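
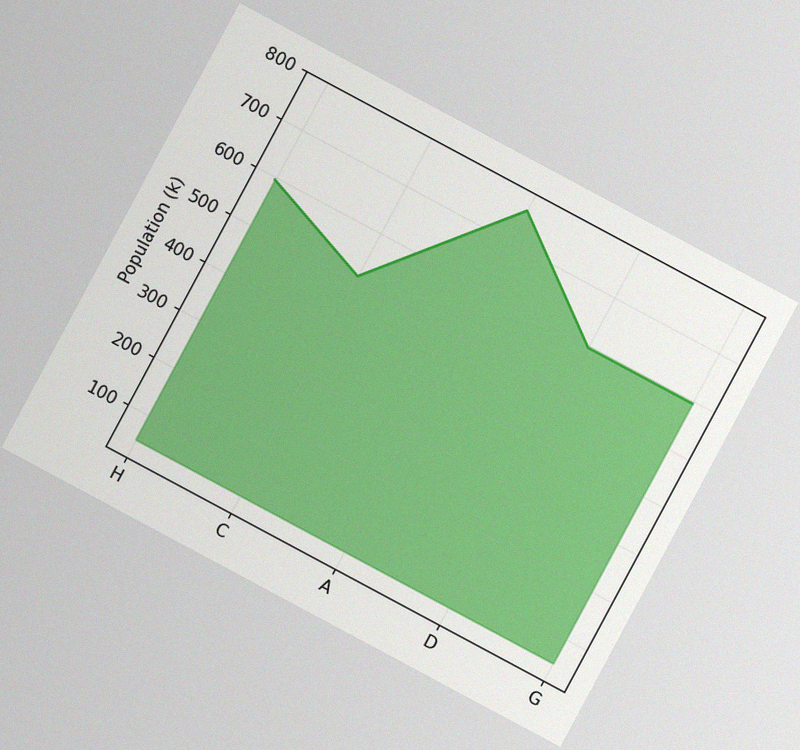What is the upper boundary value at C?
The chart is tilted about 28° clockwise, with some photo noise. At C the upper boundary is at 510k.

510k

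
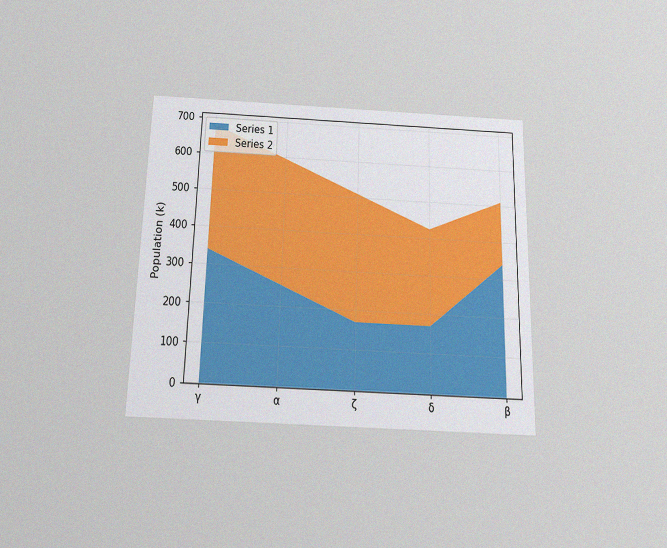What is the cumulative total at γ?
680k

The chart is viewed slightly from below, with some photo noise. The stacked total at γ reaches 680k.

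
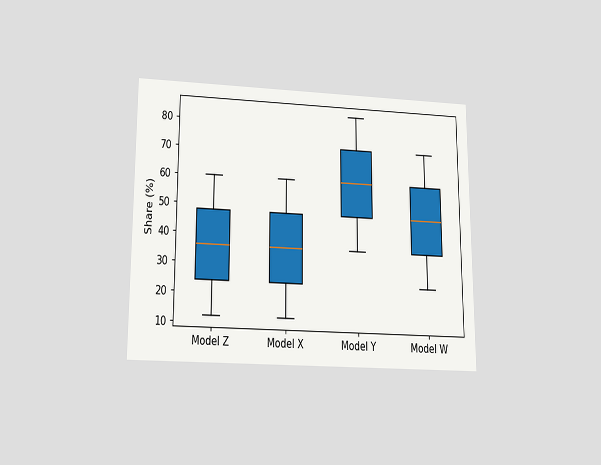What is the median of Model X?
The chart is viewed slightly from below. The median line in the Model X box sits at 36%.

36%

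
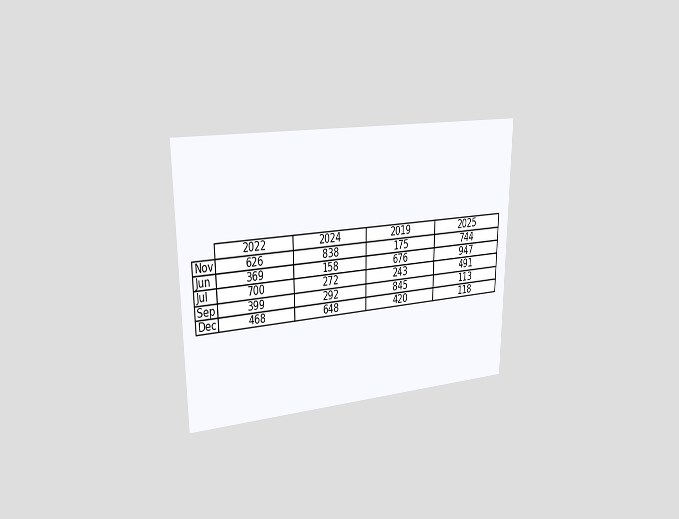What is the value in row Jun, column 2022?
369

The chart is viewed slightly from the left. The (Jun, 2022) cell reads 369.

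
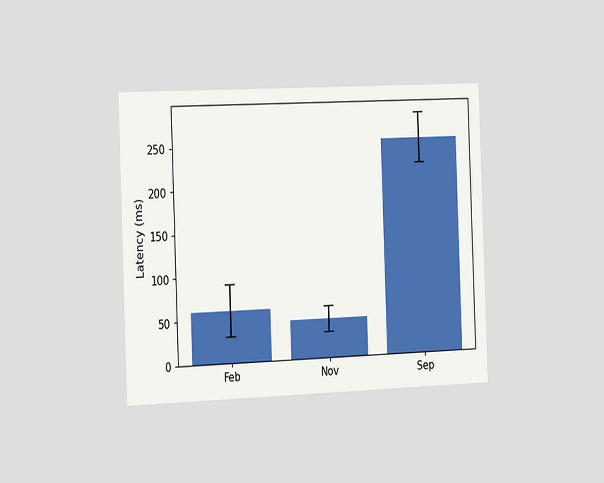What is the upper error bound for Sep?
The chart is tilted about 2° counter-clockwise and viewed slightly from the left. The Sep bar's upper whisker reaches 285ms.

285ms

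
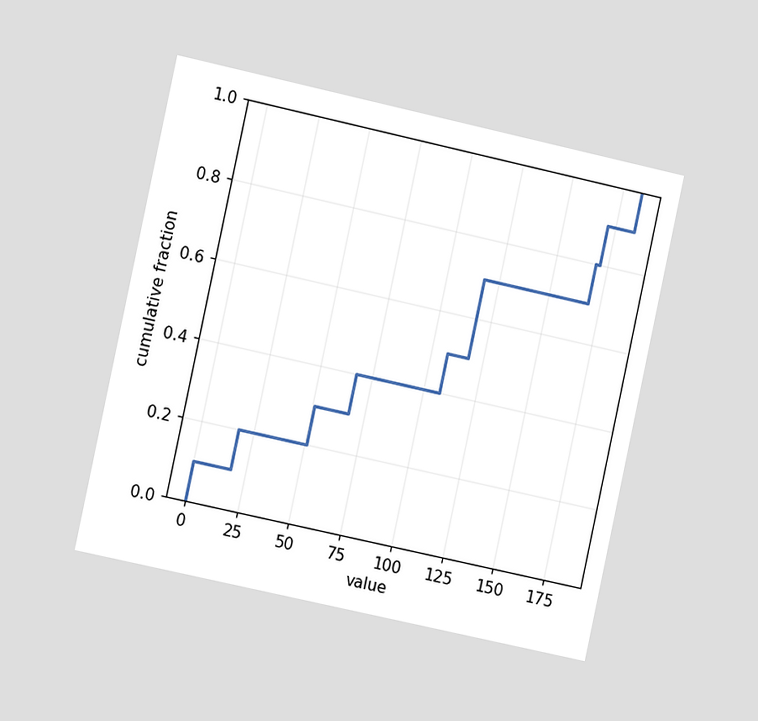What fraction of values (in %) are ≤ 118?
The chart is tilted about 12° clockwise and viewed at a slight angle. At x=118 the ECDF step is at 70%.

70%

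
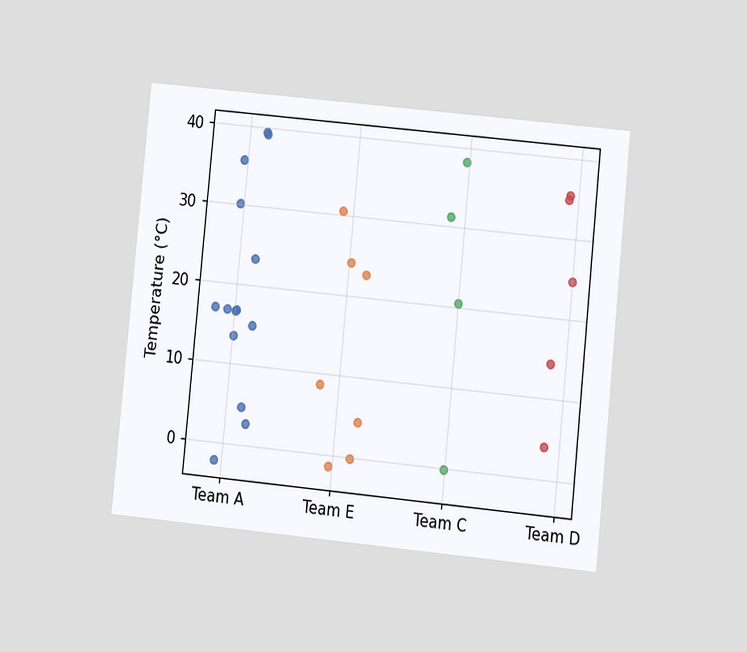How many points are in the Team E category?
7

The chart is tilted about 6° clockwise and viewed at a slight angle. Counting the markers in the Team E column gives 7.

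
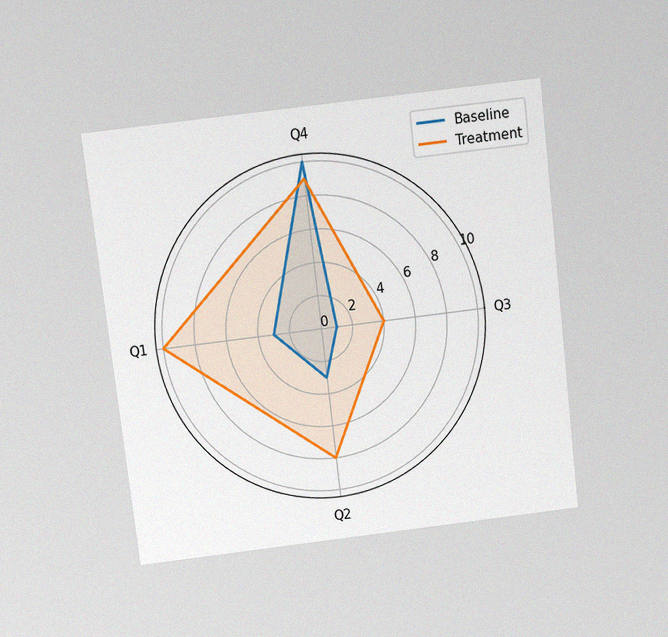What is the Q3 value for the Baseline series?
The chart is tilted about 7° counter-clockwise and viewed slightly from above, with some photo noise. On the Q3 axis, Baseline reaches 1.

1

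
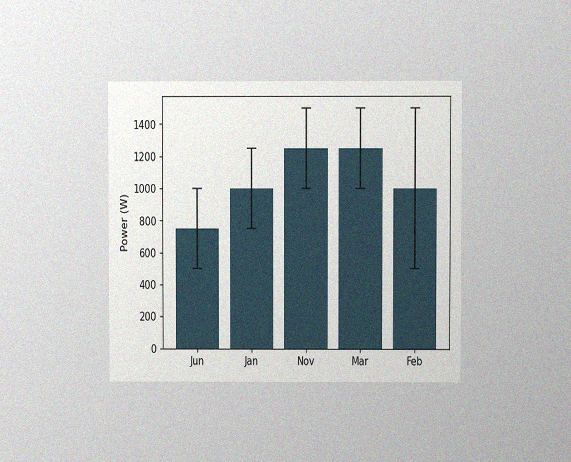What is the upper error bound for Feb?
The chart is viewed at a slight angle, with some photo noise. The Feb bar's upper whisker reaches 1500W.

1500W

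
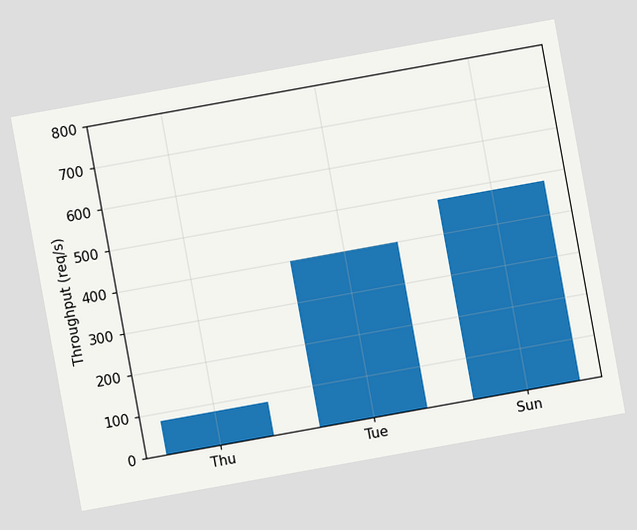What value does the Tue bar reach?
The chart is tilted about 10° counter-clockwise. Reading along the chart's y-axis, the Tue bar reaches 400req/s.

400req/s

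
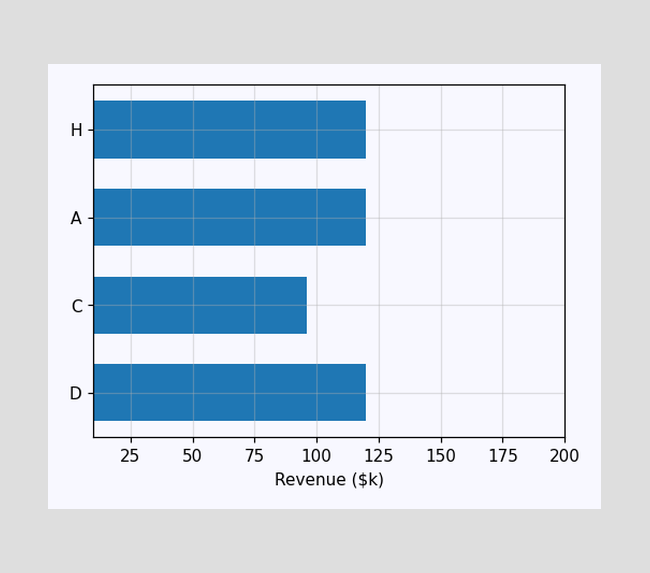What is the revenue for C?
Reading along the chart's x-axis, the C bar reaches $96k.

$96k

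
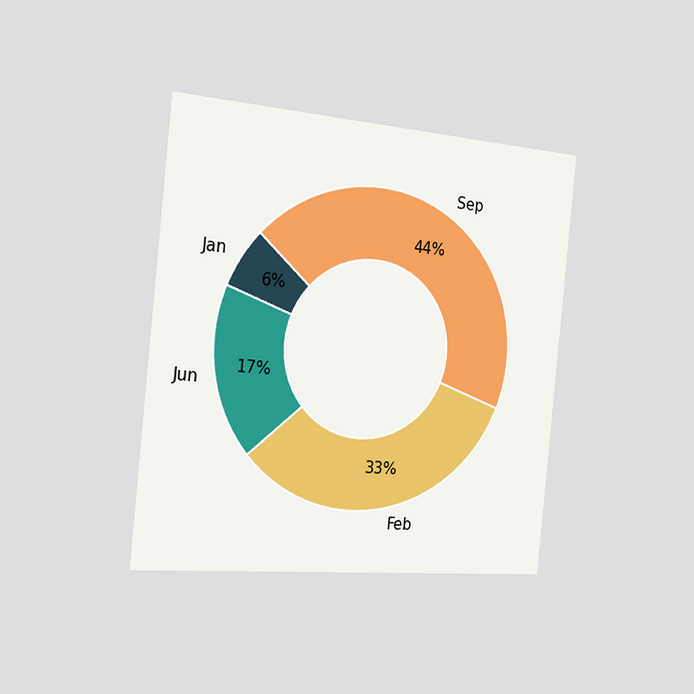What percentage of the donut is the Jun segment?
The chart is tilted about 6° clockwise and viewed slightly from the left. The Jun segment takes up 17% of the ring.

17%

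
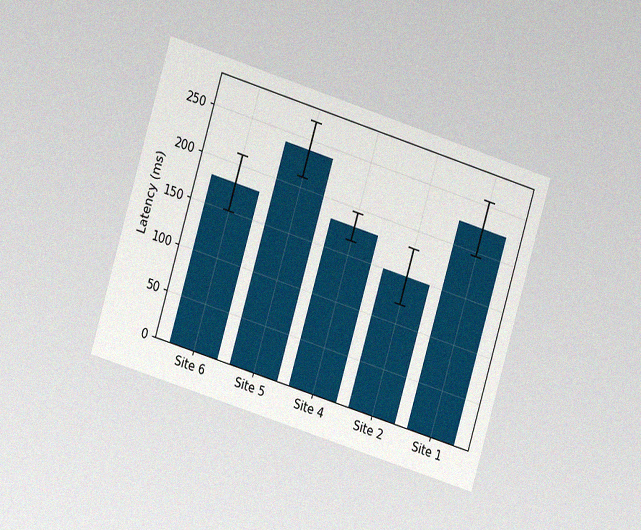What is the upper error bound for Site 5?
270ms

The chart is tilted about 17° clockwise and viewed at a slight angle, with some photo noise. The Site 5 bar's upper whisker reaches 270ms.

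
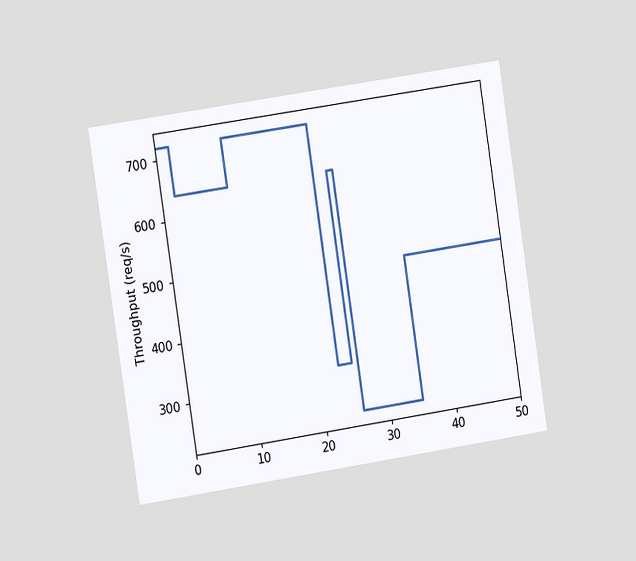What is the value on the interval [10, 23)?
720req/s

The chart is tilted about 9° counter-clockwise and viewed slightly from the left. On [10, 23) the step sits at 720req/s.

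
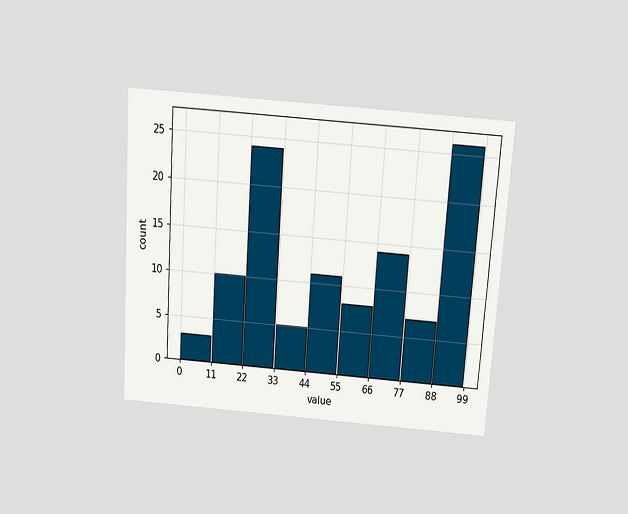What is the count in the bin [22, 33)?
24

The chart is tilted about 4° clockwise and viewed slightly from above. The [22, 33) bin has height 24.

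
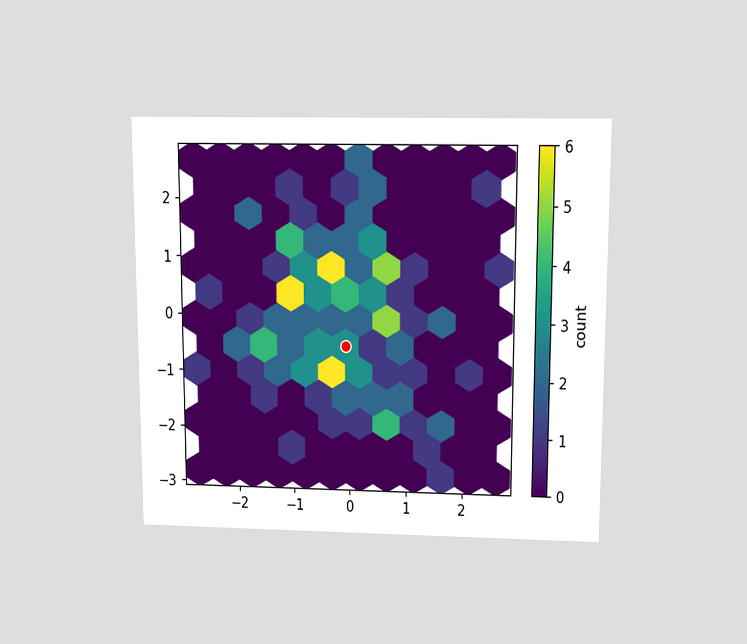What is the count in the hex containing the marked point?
The chart is viewed slightly from above. The marked hex reads 3 on the colorbar.

3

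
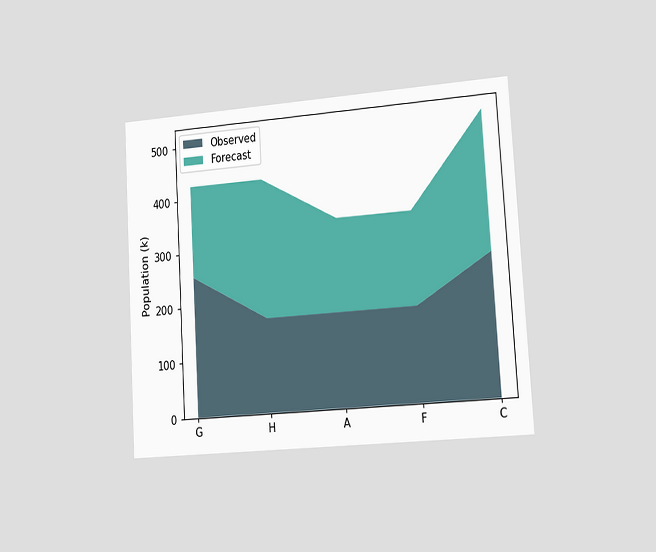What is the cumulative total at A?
340k

The chart is tilted about 3° counter-clockwise and viewed slightly from the right. The stacked total at A reaches 340k.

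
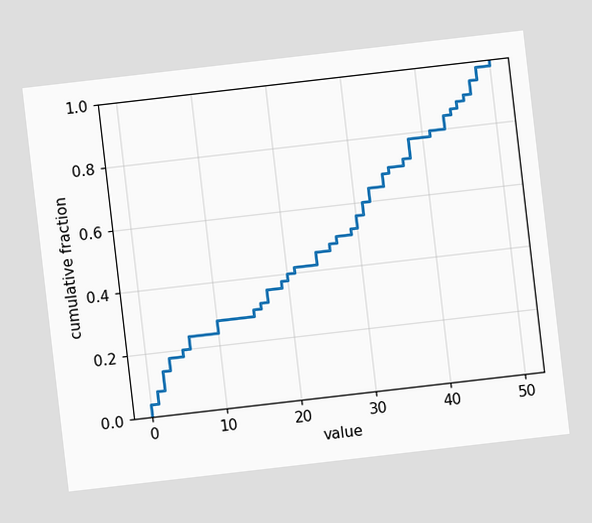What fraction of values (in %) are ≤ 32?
The chart is tilted about 7° counter-clockwise. At x=32 the ECDF step is at 64%.

64%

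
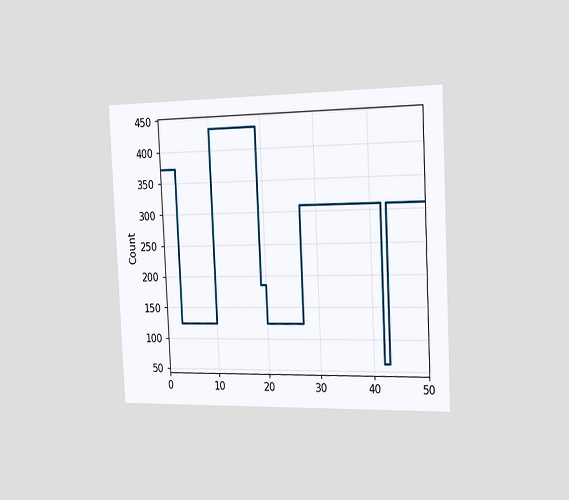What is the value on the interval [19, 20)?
186

The chart is tilted about 3° counter-clockwise and viewed slightly from the right. On [19, 20) the step sits at 186.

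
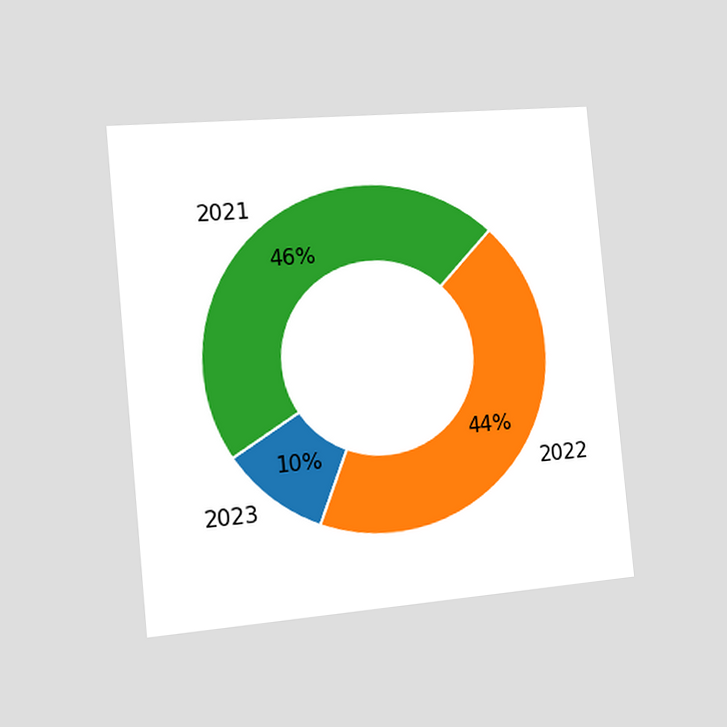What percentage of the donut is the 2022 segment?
The chart is tilted about 5° counter-clockwise and viewed slightly from the left. The 2022 segment takes up 44% of the ring.

44%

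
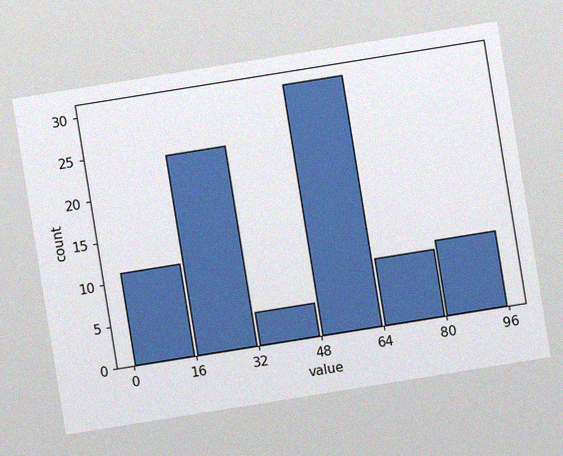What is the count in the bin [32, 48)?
4

The chart is tilted about 9° counter-clockwise, with some photo noise. The [32, 48) bin has height 4.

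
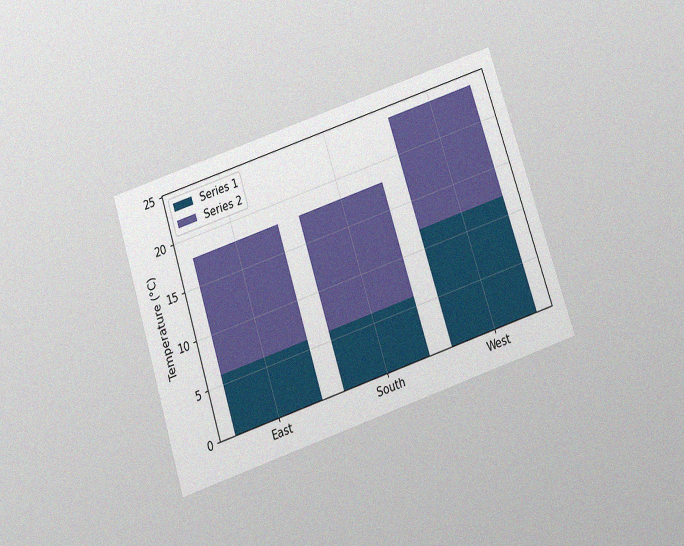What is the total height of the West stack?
24°C

The chart is tilted about 18° counter-clockwise and viewed slightly from below, with some photo noise. The West stack's top reaches 24°C on the y-axis.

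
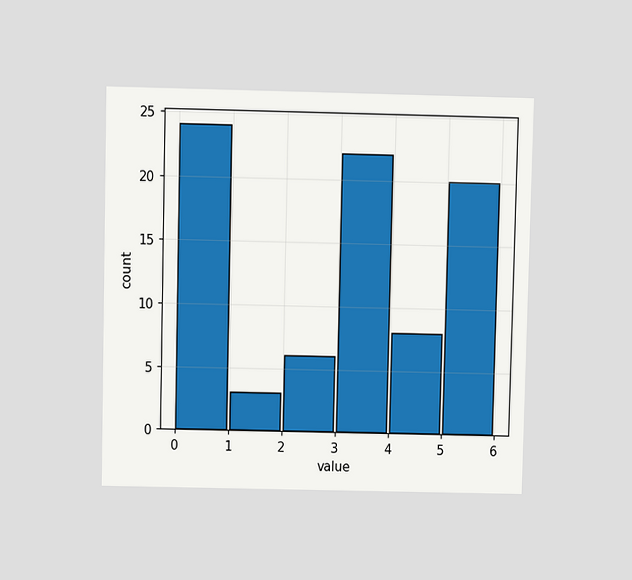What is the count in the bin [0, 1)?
The chart is viewed slightly from above. The [0, 1) bin has height 24.

24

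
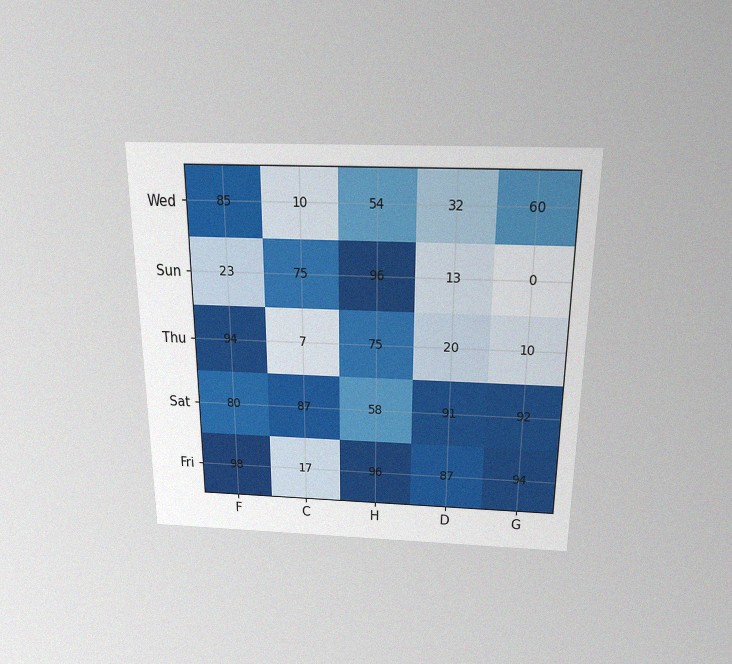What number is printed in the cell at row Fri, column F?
98

The chart is viewed slightly from above, with some photo noise. The (Fri, F) cell reads 98.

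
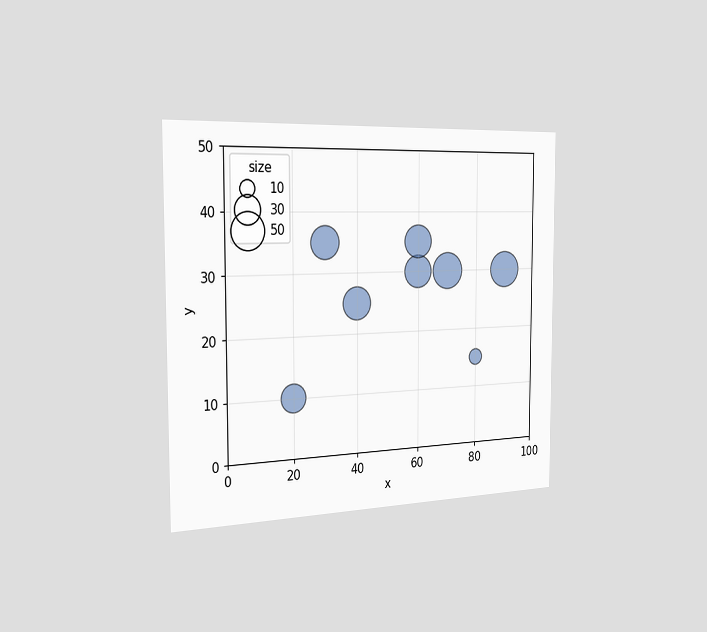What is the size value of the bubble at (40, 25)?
40

The chart is viewed slightly from the left. Matching the bubble at (40, 25) against the size legend gives 40.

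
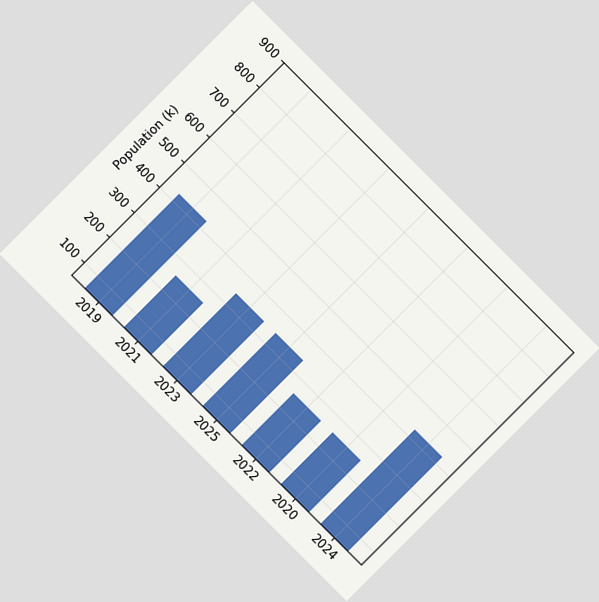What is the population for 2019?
The chart is tilted about 45° clockwise. Reading along the chart's y-axis, the 2019 bar reaches 425k.

425k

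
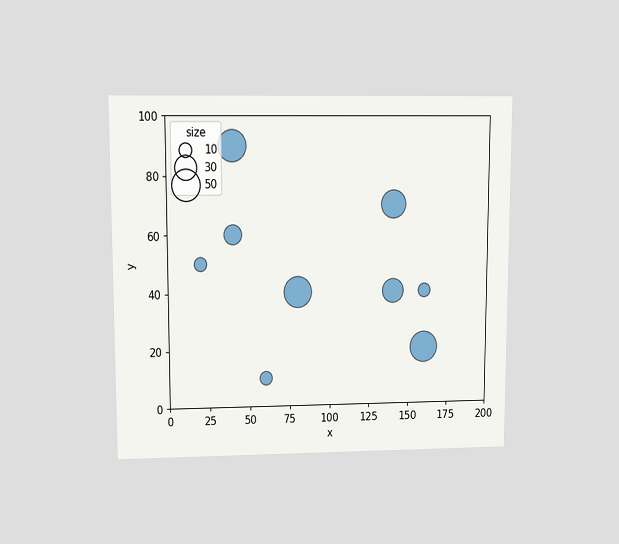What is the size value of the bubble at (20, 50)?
10

The chart is viewed at a slight angle. Matching the bubble at (20, 50) against the size legend gives 10.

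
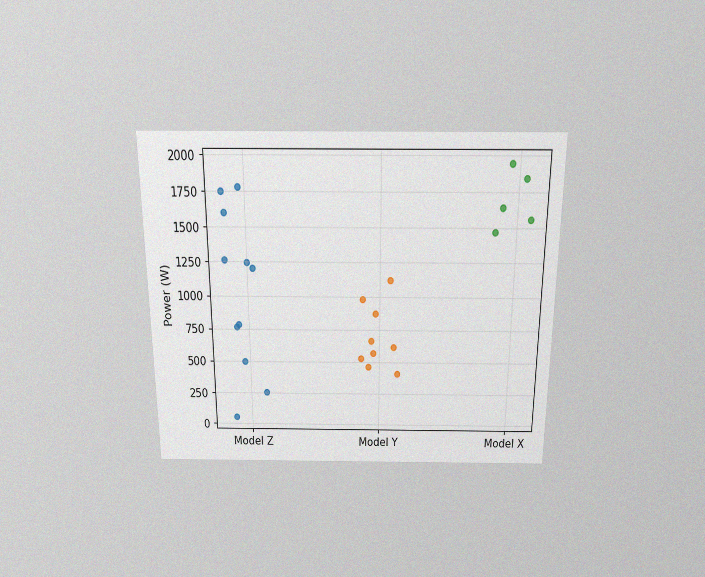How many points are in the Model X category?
5

The chart is viewed slightly from above, with some photo noise. Counting the markers in the Model X column gives 5.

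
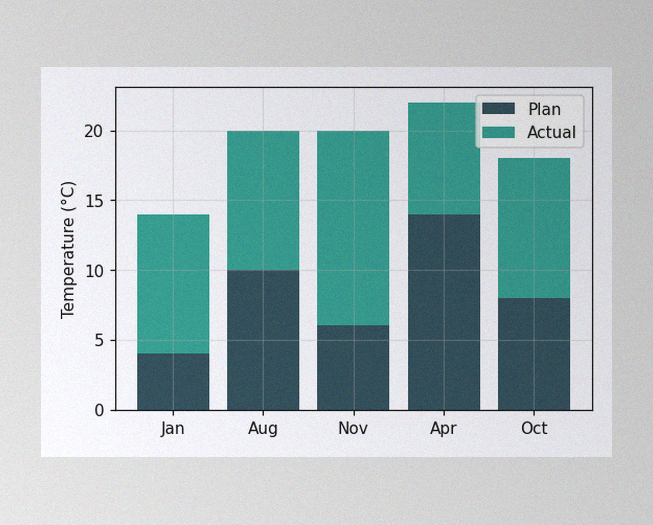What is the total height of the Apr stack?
The image has some photo noise and uneven lighting. The Apr stack's top reaches 22°C on the y-axis.

22°C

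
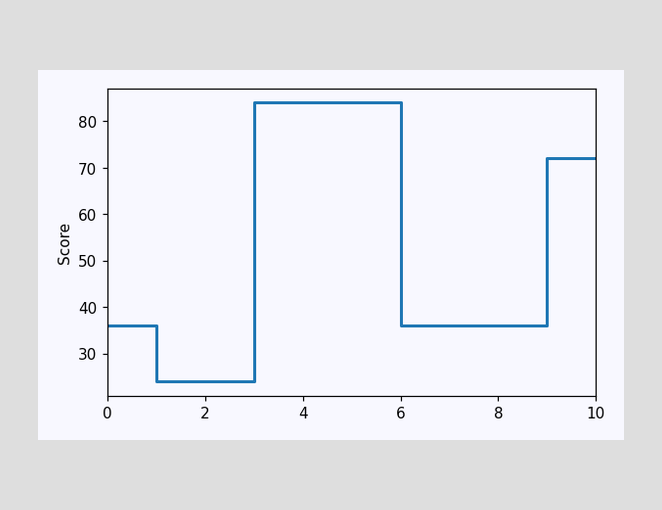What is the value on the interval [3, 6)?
On [3, 6) the step sits at 84.

84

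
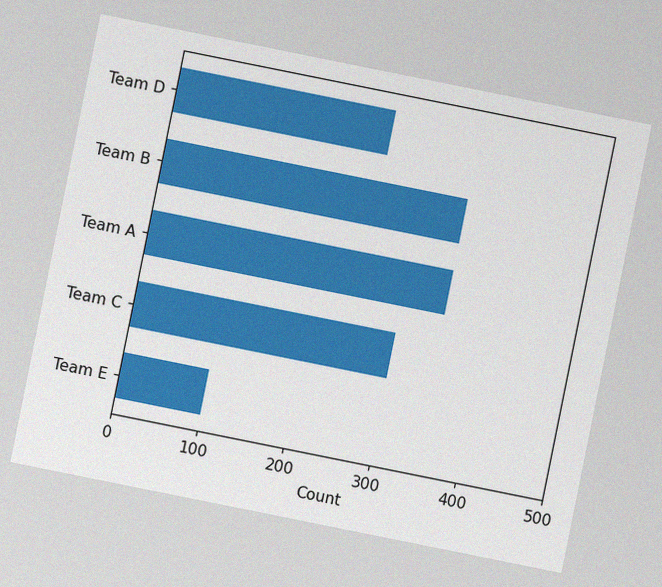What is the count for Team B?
The chart is tilted about 11° clockwise, with some photo noise. Reading along the chart's x-axis, the Team B bar reaches 350.

350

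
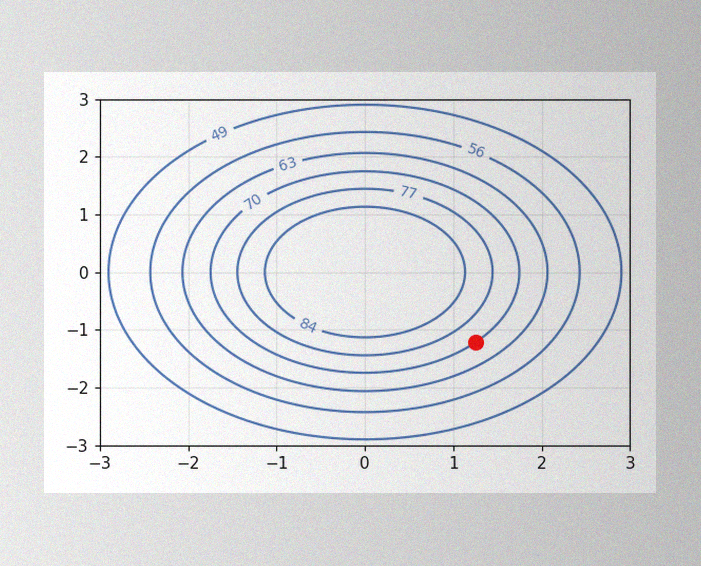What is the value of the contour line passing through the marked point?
The image has some photo noise and uneven lighting. The marked point sits on the contour labelled 70.

70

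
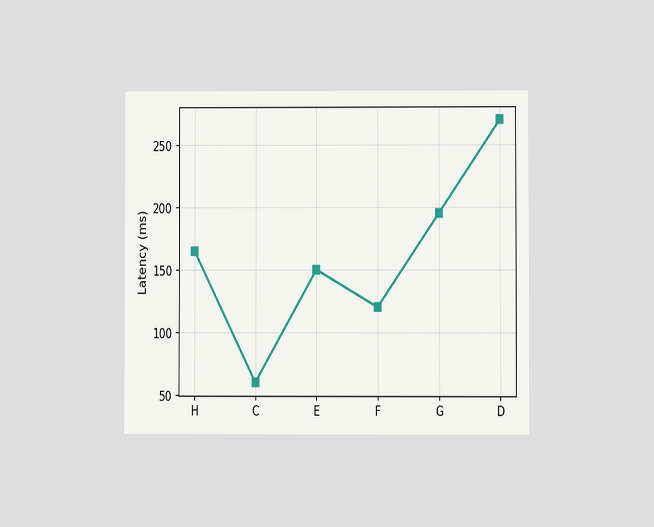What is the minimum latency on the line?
60ms

The chart is viewed at a slight angle. The lowest point is at C, and reading across to the y-axis gives 60ms.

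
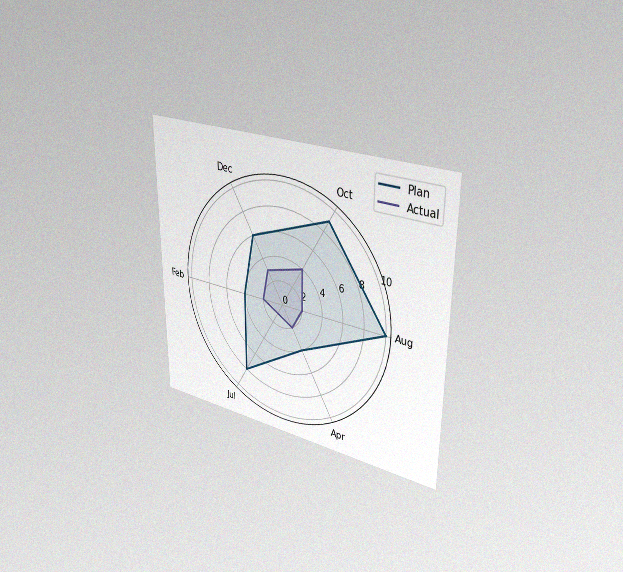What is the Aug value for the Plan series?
10

The chart is viewed slightly from the right, with some photo noise. On the Aug axis, Plan reaches 10.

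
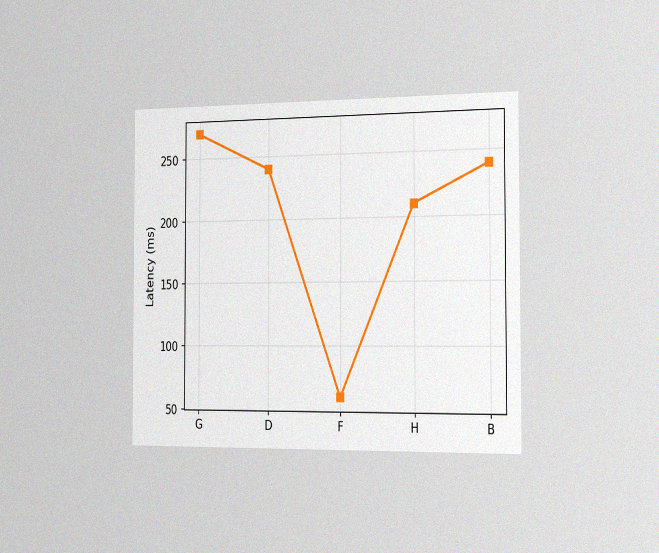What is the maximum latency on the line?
The chart is viewed slightly from the right, with some photo noise. The highest point is at G, and reading across to the y-axis gives 270ms.

270ms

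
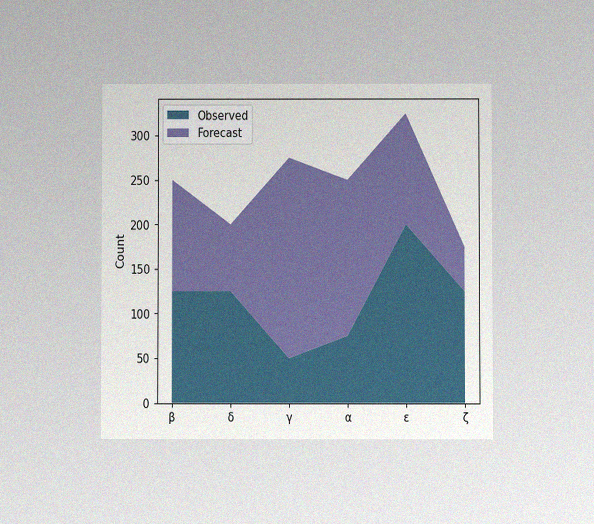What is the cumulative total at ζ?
175

The chart is viewed at a slight angle, with some photo noise. The stacked total at ζ reaches 175.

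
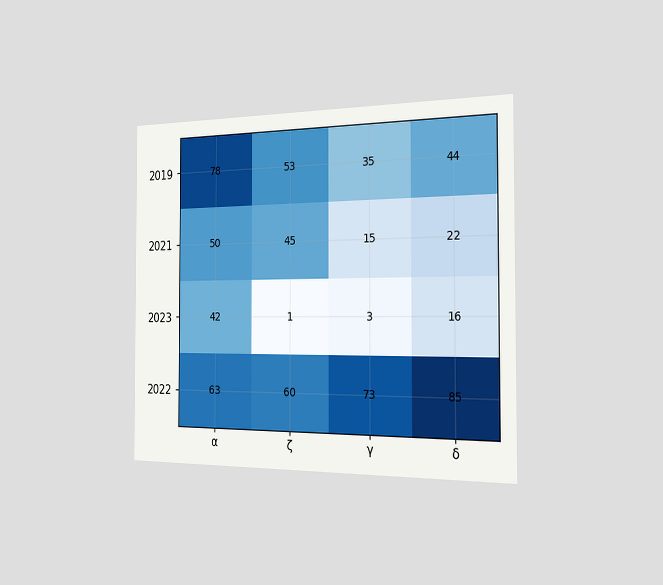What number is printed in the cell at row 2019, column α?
78

The chart is viewed slightly from the right. The (2019, α) cell reads 78.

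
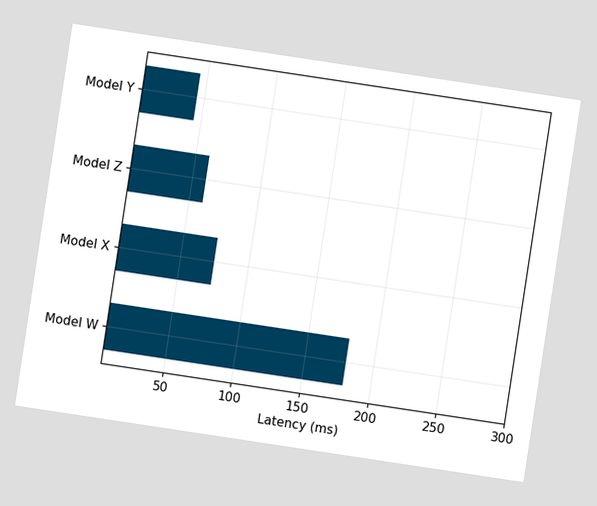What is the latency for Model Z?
60ms

The chart is tilted about 9° clockwise. Reading along the chart's x-axis, the Model Z bar reaches 60ms.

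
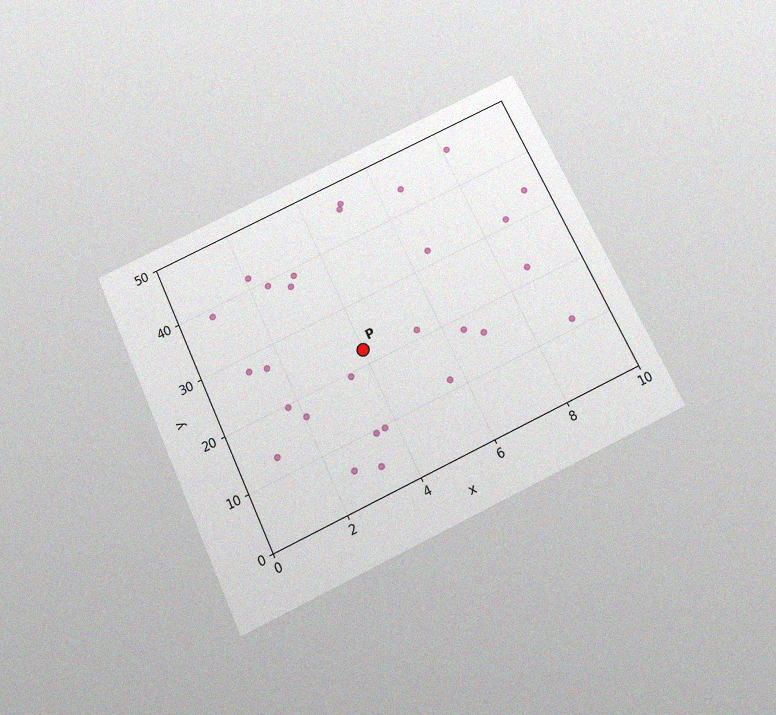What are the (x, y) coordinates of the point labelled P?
(4, 22.5)

The chart is tilted about 25° counter-clockwise and viewed slightly from below, with some photo noise. Following the gridlines from P to each axis, P sits at (4, 22.5).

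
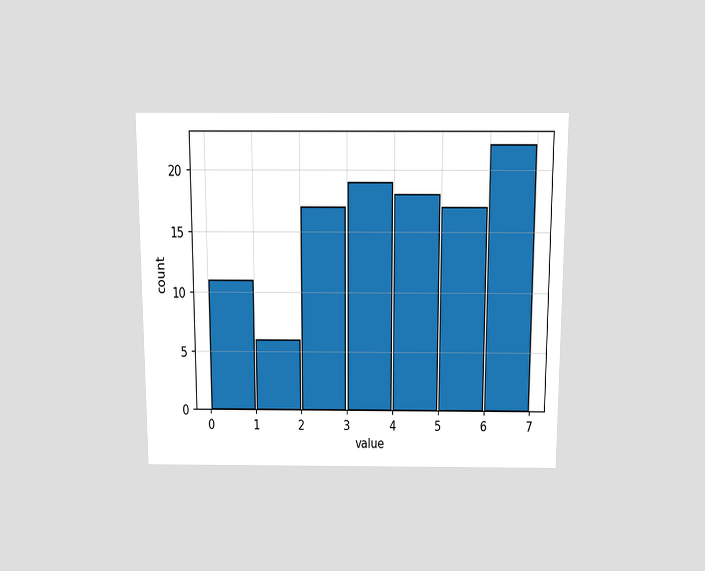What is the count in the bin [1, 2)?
6

The chart is viewed slightly from above. The [1, 2) bin has height 6.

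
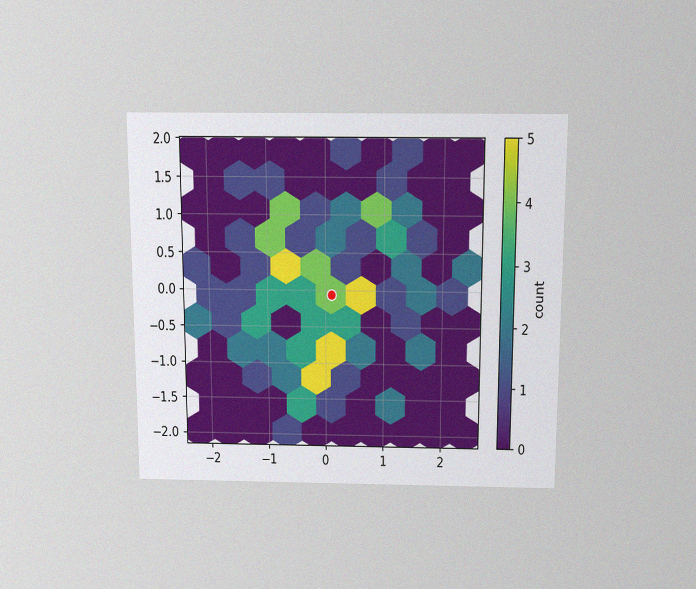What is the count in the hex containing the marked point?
The chart is viewed slightly from above, with some photo noise. The marked hex reads 4 on the colorbar.

4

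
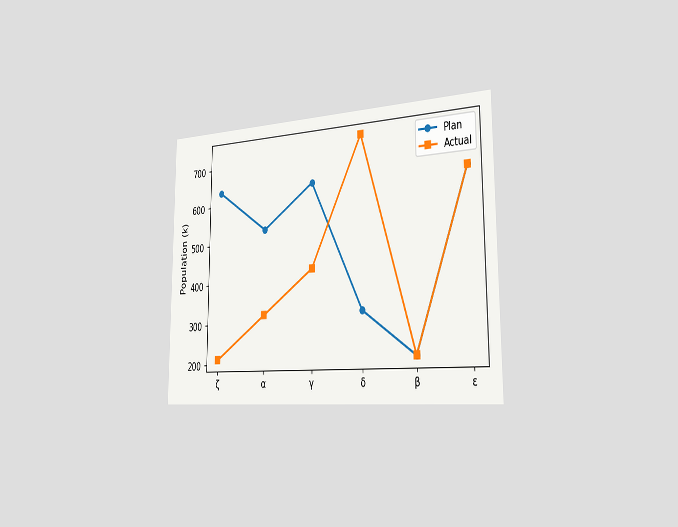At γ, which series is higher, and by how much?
The chart is viewed slightly from the right. At γ, Plan sits above the other line by 212k.

Plan, by 212k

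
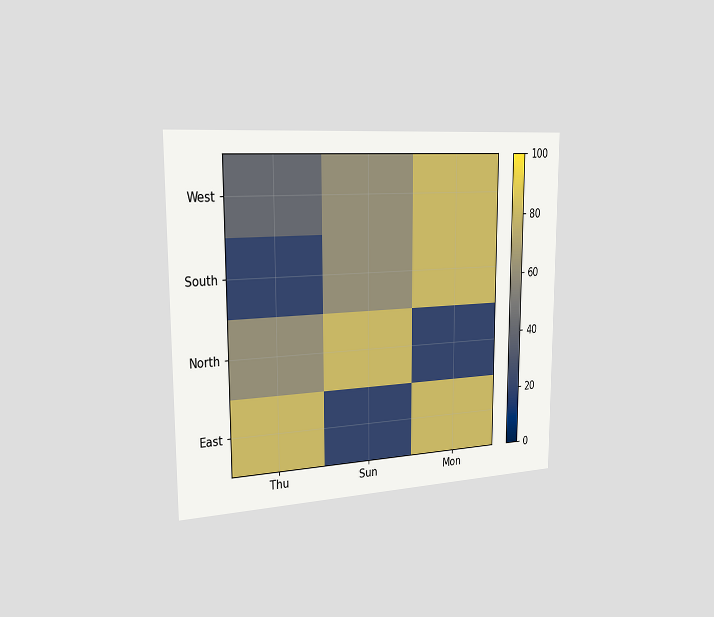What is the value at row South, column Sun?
60

The chart is viewed slightly from the left. Matching cell (South, Sun) against the colorbar gives 60.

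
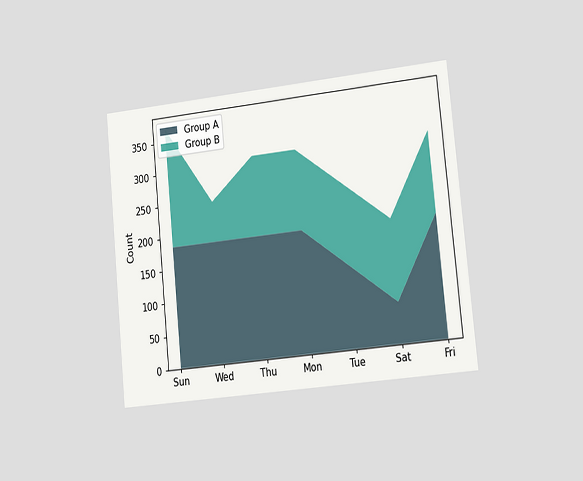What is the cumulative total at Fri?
The chart is tilted about 6° counter-clockwise and viewed slightly from the right. The stacked total at Fri reaches 310.

310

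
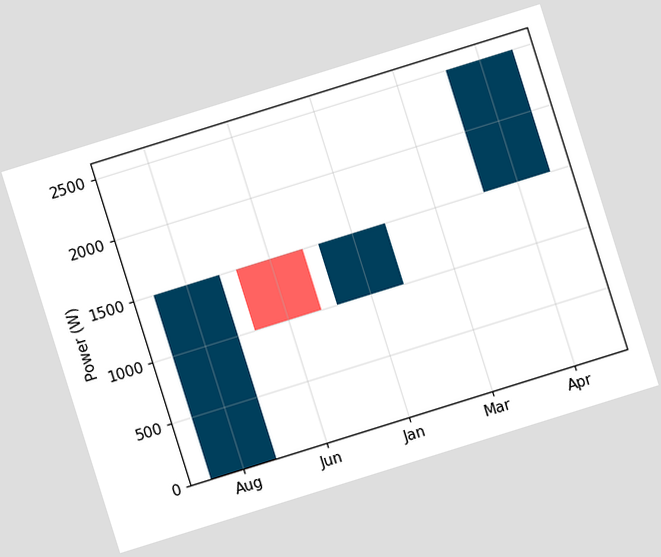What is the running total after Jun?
The chart is tilted about 17° counter-clockwise. After Jun the running total reaches 1000W.

1000W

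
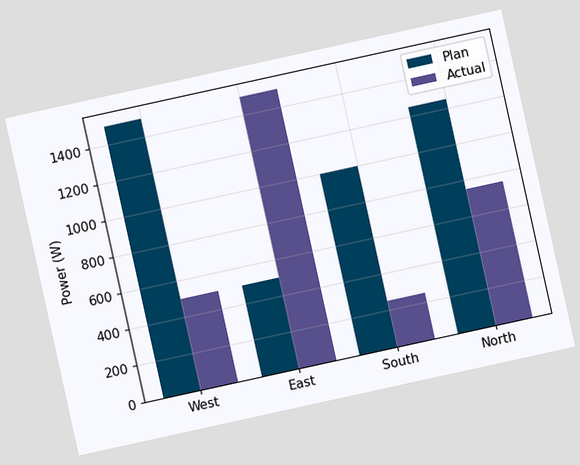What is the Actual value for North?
750W

The chart is tilted about 12° counter-clockwise. The Actual bar at North reaches 750W on the y-axis.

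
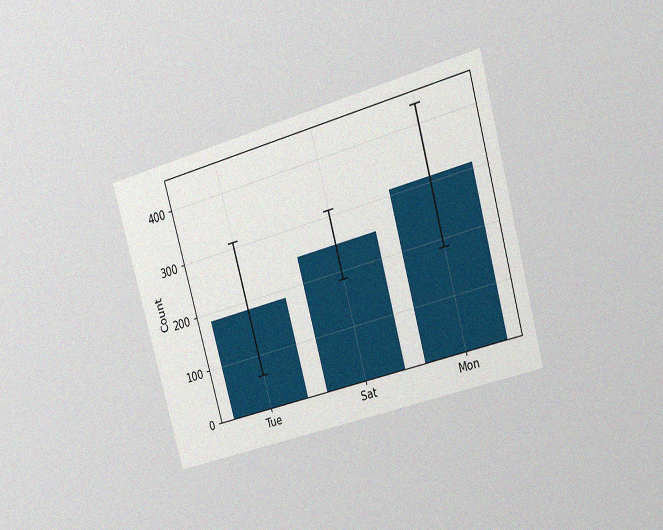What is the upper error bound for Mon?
The chart is tilted about 16° counter-clockwise and viewed at a slight angle, with some photo noise. The Mon bar's upper whisker reaches 434.

434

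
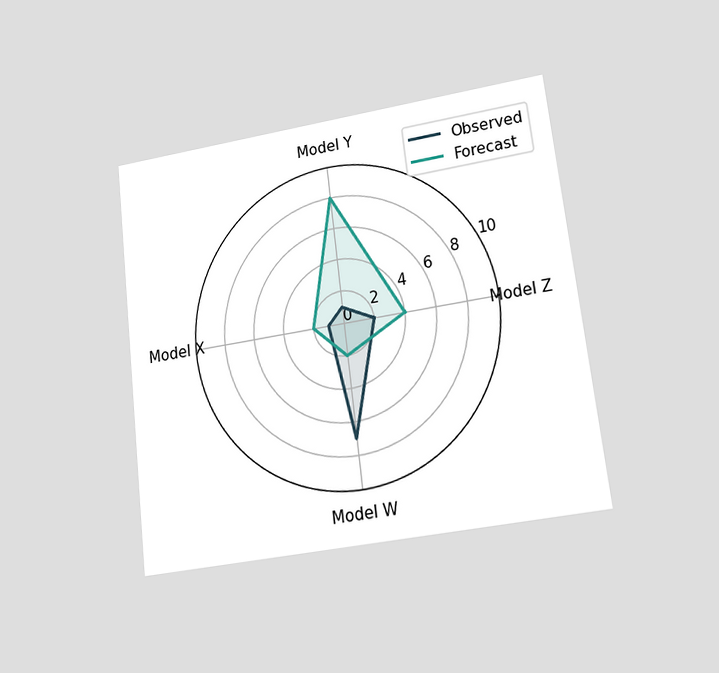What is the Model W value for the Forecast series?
2

The chart is tilted about 7° counter-clockwise and viewed at a slight angle. On the Model W axis, Forecast reaches 2.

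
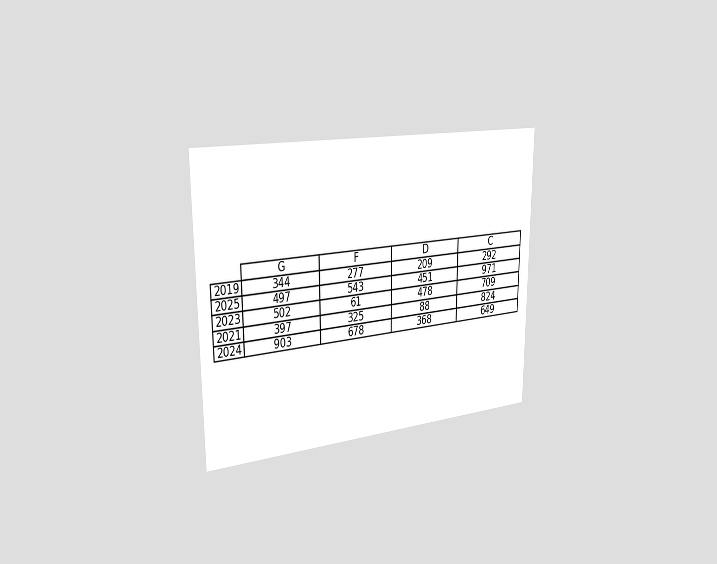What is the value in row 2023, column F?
61

The chart is viewed slightly from the left. The (2023, F) cell reads 61.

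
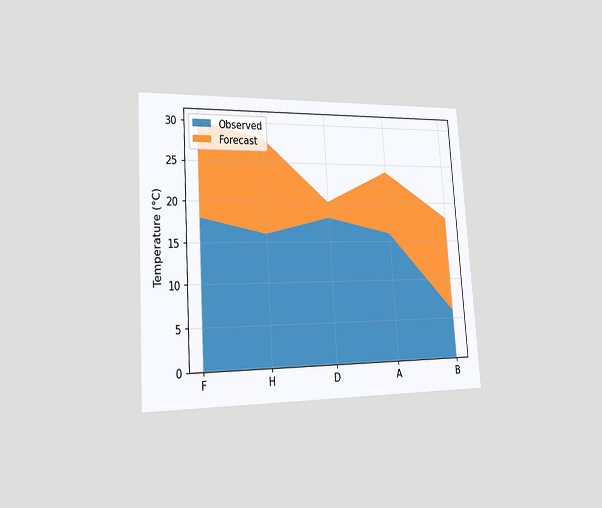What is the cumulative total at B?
The chart is tilted about 4° counter-clockwise and viewed slightly from the left. The stacked total at B reaches 18°C.

18°C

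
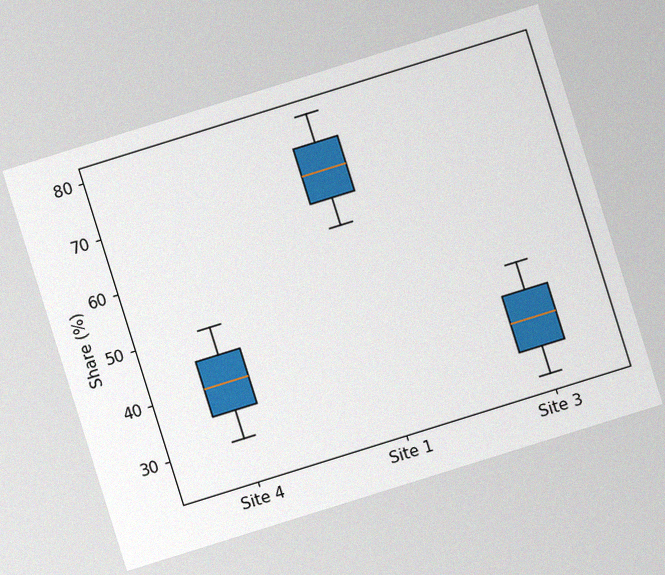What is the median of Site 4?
The chart is tilted about 17° counter-clockwise, with some photo noise. The median line in the Site 4 box sits at 40%.

40%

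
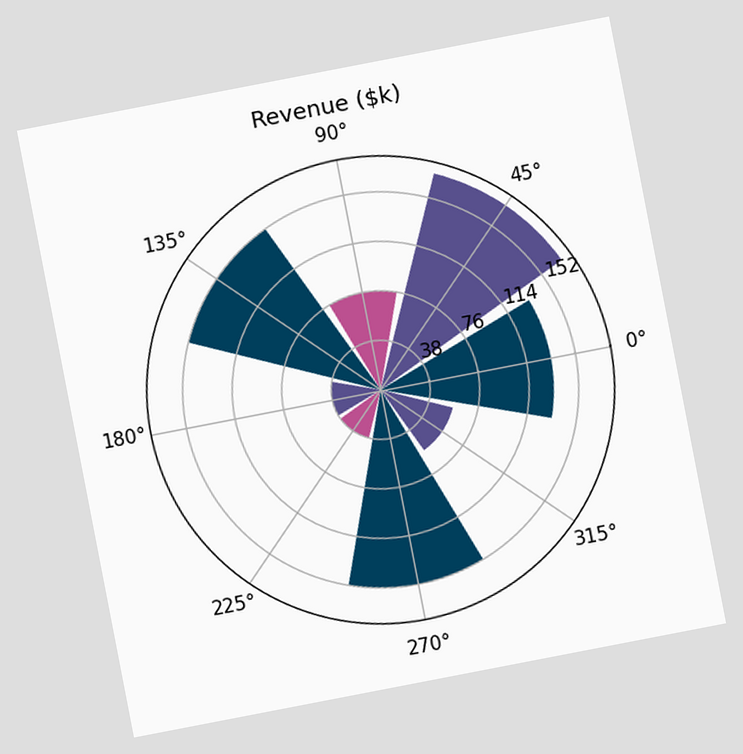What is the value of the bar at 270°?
$152k

The chart is tilted about 11° counter-clockwise. The bar at 270° reaches $152k on the radial axis.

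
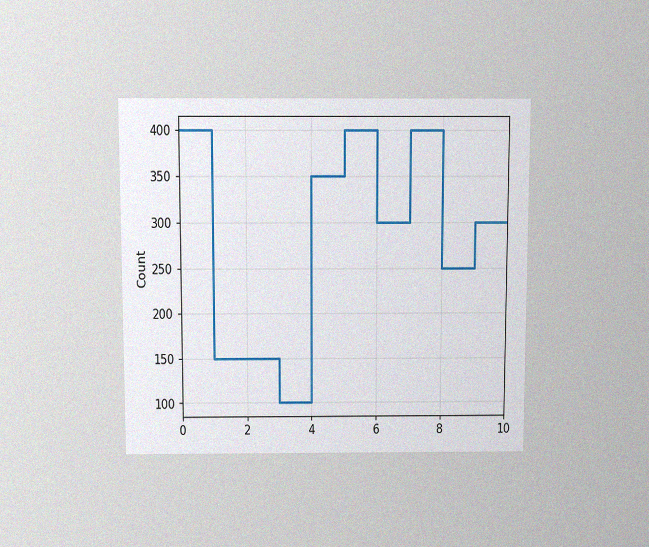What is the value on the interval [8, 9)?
The chart is viewed slightly from above, with some photo noise. On [8, 9) the step sits at 250.

250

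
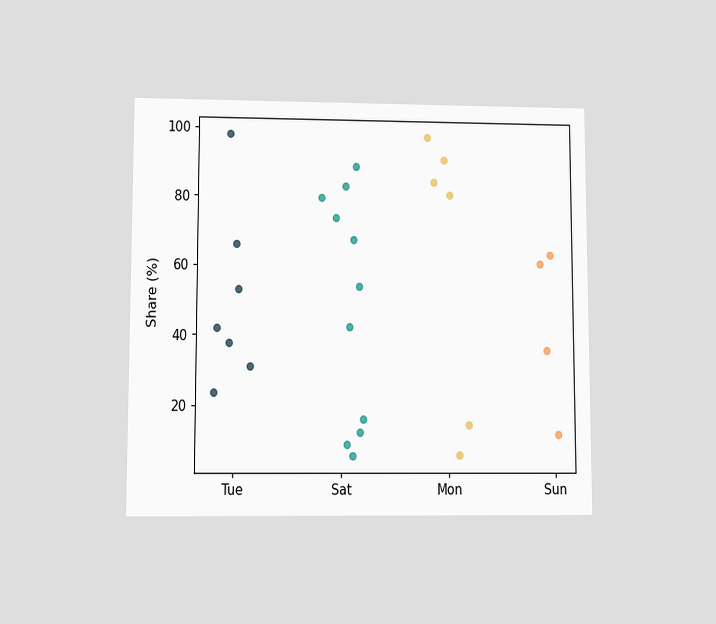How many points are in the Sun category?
4

The chart is viewed at a slight angle. Counting the markers in the Sun column gives 4.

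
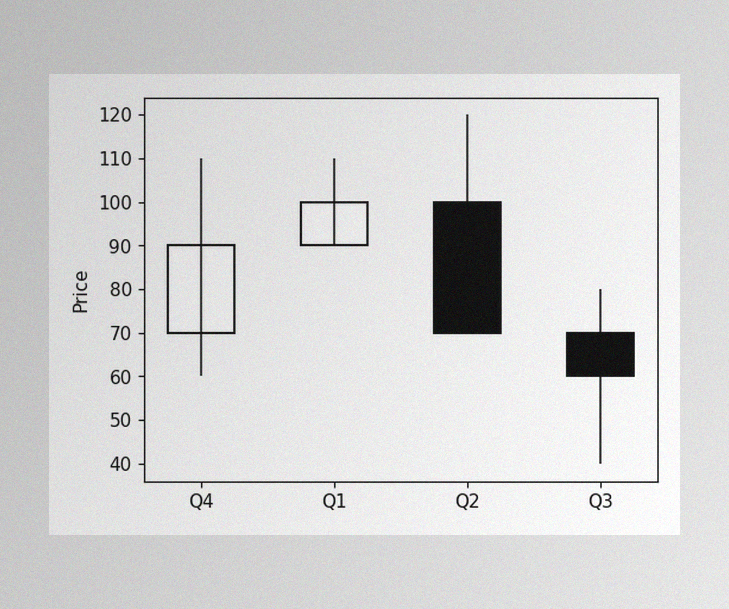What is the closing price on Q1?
100

The image has some photo noise and uneven lighting. The Q1 candle closes at 100.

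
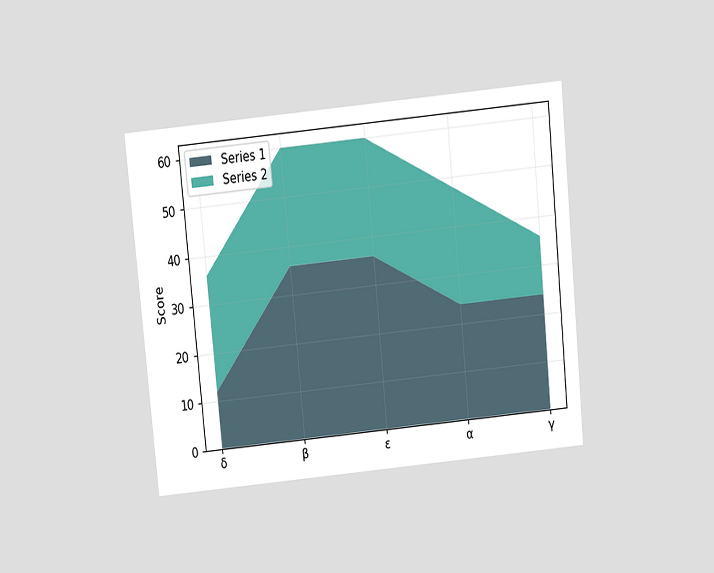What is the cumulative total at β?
The chart is tilted about 6° counter-clockwise and viewed slightly from above. The stacked total at β reaches 60.

60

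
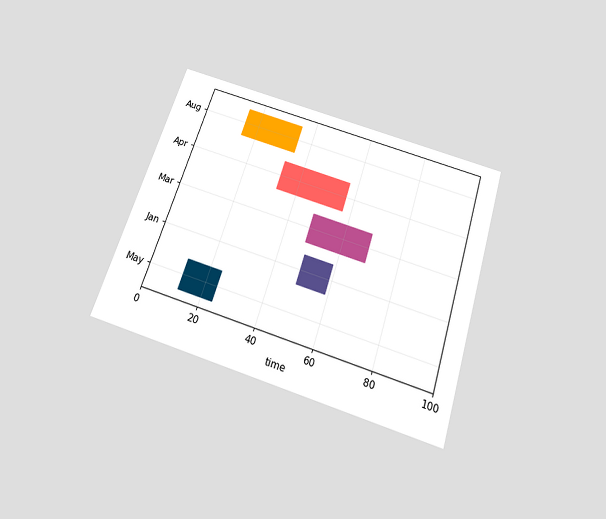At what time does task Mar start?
The chart is tilted about 18° clockwise and viewed slightly from below. The Mar bar begins at t=48.

48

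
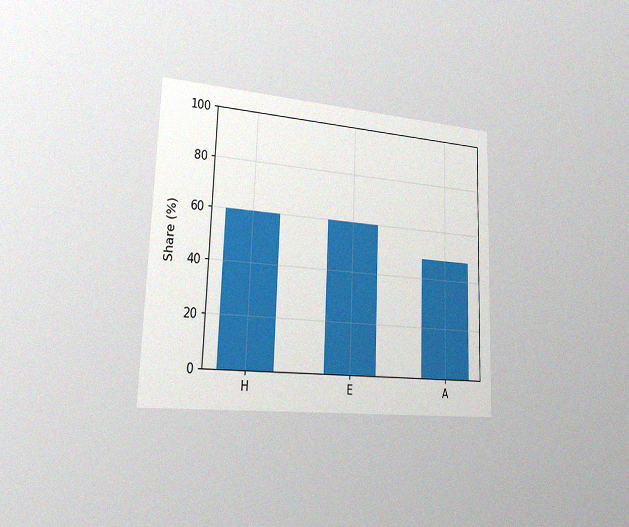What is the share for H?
The chart is tilted about 2° clockwise and viewed slightly from the left, with some photo noise. Reading along the chart's y-axis, the H bar reaches 60%.

60%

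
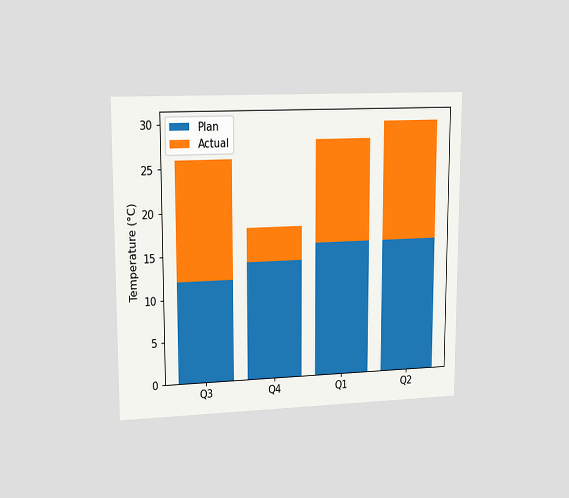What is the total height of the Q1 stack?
The chart is viewed slightly from the left. The Q1 stack's top reaches 28°C on the y-axis.

28°C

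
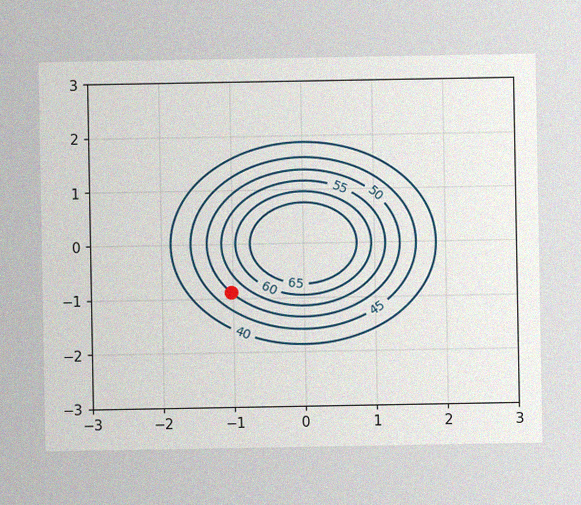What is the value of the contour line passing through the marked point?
The image has some photo noise and uneven lighting. The marked point sits on the contour labelled 50.

50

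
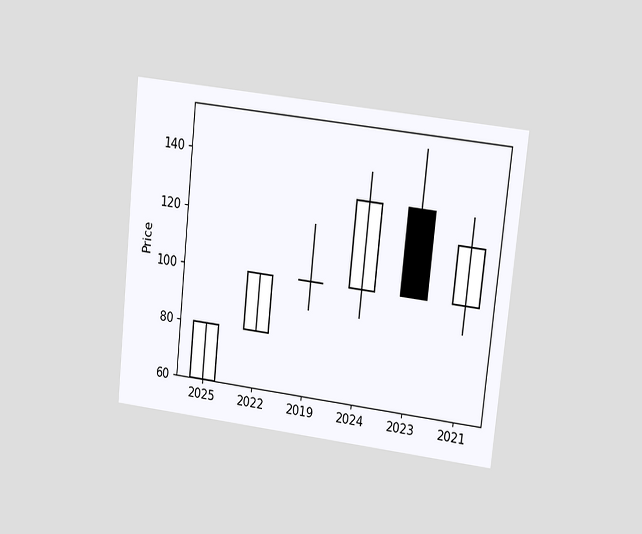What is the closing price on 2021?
120

The chart is tilted about 6° clockwise and viewed at a slight angle. The 2021 candle closes at 120.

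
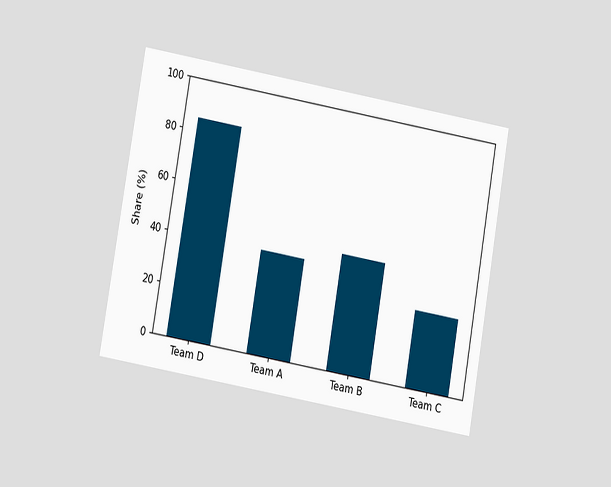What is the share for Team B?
The chart is tilted about 10° clockwise and viewed at a slight angle. Reading along the chart's y-axis, the Team B bar reaches 45%.

45%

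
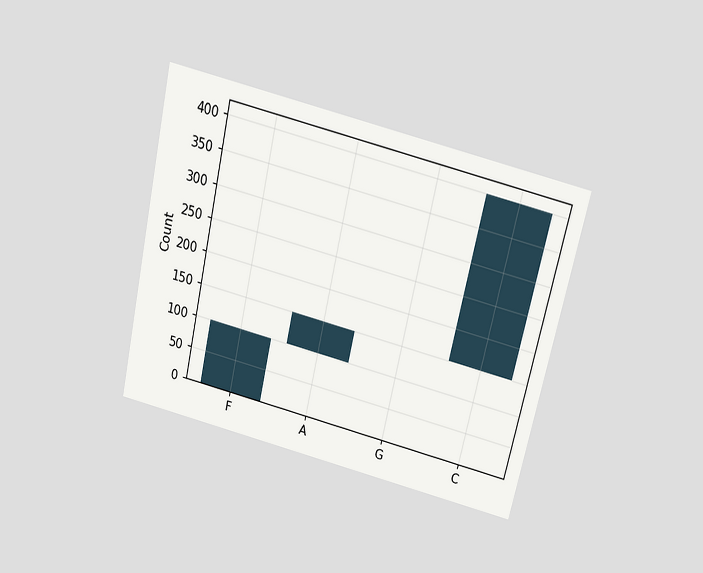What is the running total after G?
The chart is tilted about 13° clockwise and viewed slightly from above. After G the running total reaches 150.

150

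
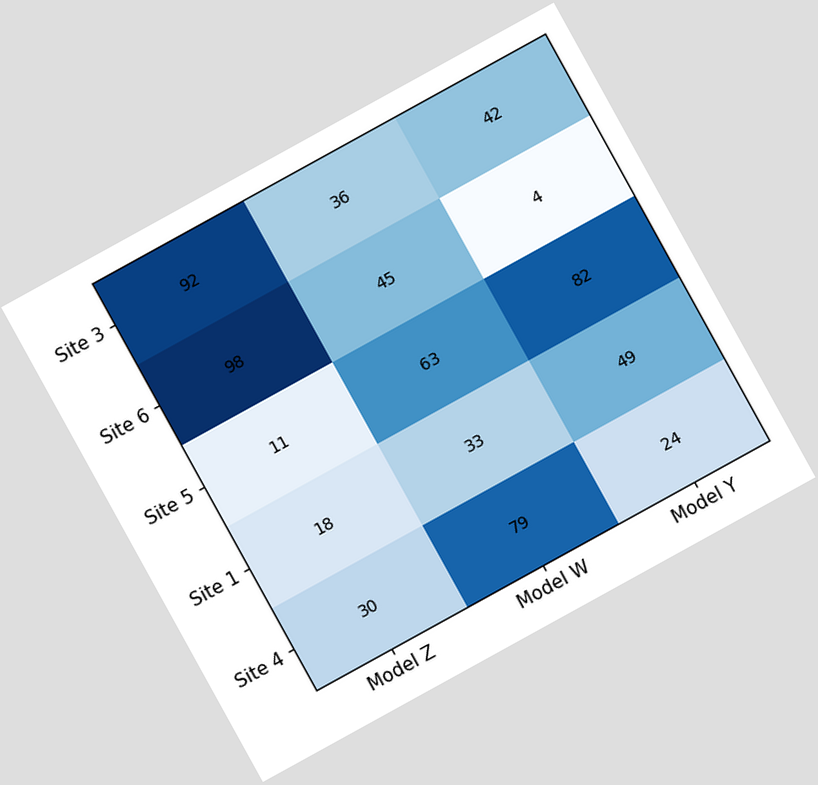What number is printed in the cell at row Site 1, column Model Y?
49

The chart is tilted about 29° counter-clockwise. The (Site 1, Model Y) cell reads 49.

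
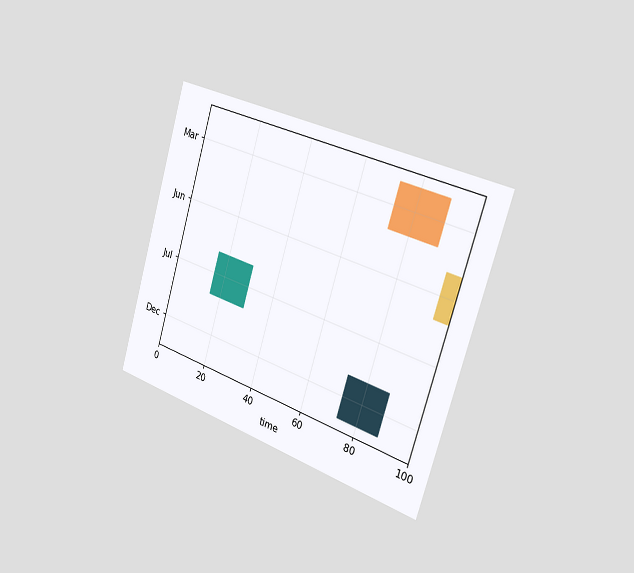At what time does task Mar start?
73

The chart is tilted about 17° clockwise and viewed slightly from the right. The Mar bar begins at t=73.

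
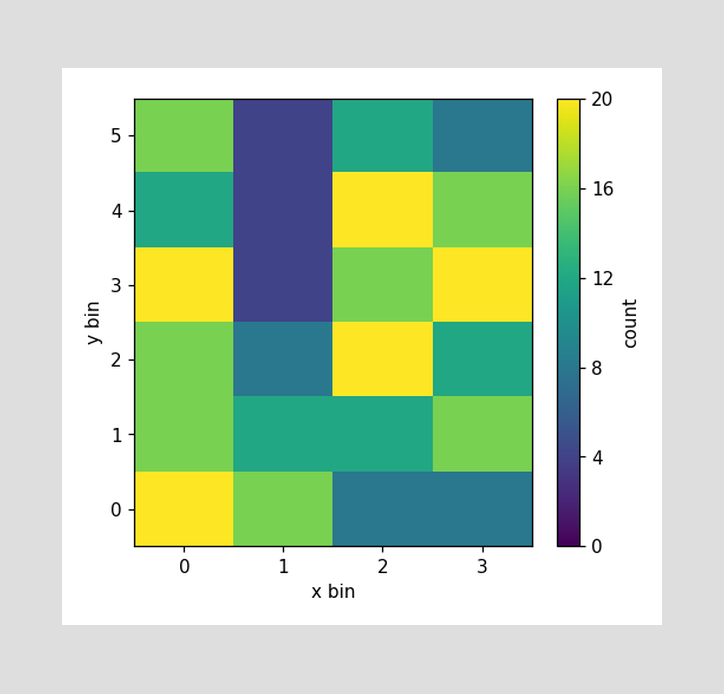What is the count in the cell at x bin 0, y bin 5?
16

Matching the cell (0, 5) against the colorbar gives 16.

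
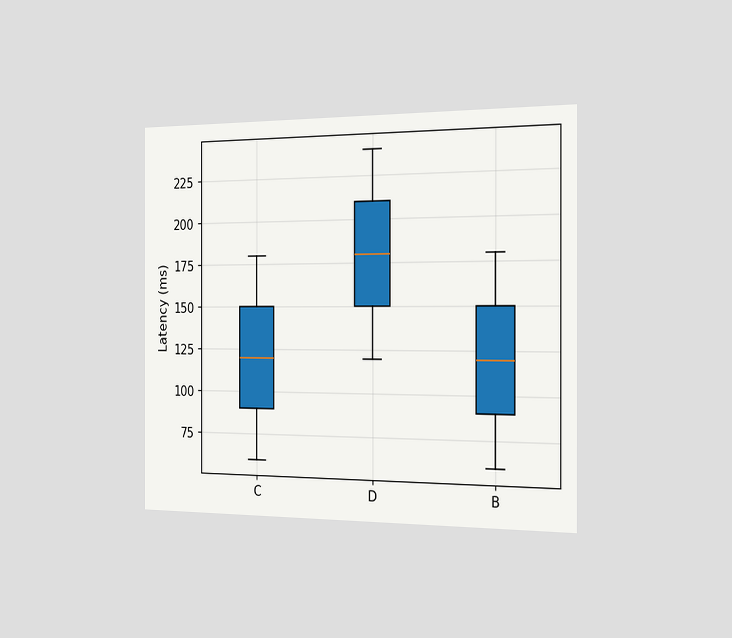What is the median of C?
120ms

The chart is viewed slightly from the right. The median line in the C box sits at 120ms.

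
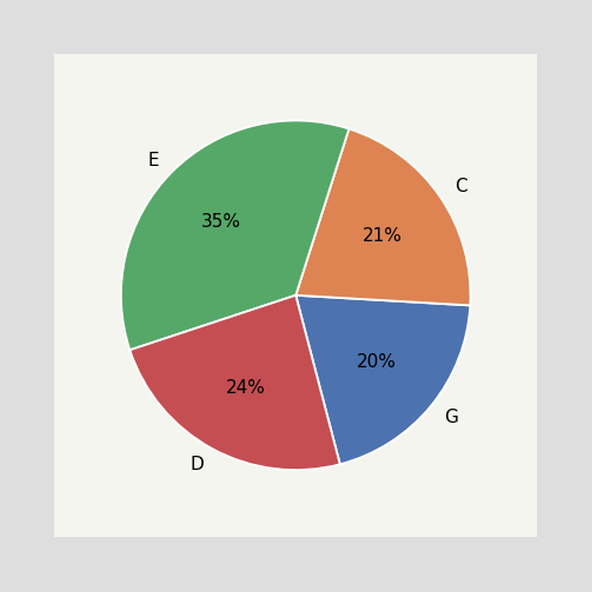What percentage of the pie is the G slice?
The G slice takes up 20% of the pie.

20%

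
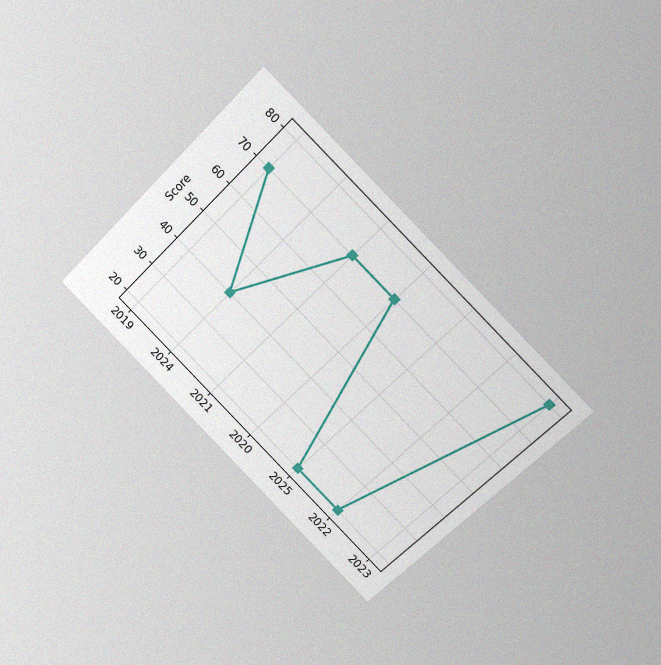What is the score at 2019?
The chart is tilted about 45° clockwise and viewed at a slight angle, with some photo noise. At 2019, the line is at 70.

70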